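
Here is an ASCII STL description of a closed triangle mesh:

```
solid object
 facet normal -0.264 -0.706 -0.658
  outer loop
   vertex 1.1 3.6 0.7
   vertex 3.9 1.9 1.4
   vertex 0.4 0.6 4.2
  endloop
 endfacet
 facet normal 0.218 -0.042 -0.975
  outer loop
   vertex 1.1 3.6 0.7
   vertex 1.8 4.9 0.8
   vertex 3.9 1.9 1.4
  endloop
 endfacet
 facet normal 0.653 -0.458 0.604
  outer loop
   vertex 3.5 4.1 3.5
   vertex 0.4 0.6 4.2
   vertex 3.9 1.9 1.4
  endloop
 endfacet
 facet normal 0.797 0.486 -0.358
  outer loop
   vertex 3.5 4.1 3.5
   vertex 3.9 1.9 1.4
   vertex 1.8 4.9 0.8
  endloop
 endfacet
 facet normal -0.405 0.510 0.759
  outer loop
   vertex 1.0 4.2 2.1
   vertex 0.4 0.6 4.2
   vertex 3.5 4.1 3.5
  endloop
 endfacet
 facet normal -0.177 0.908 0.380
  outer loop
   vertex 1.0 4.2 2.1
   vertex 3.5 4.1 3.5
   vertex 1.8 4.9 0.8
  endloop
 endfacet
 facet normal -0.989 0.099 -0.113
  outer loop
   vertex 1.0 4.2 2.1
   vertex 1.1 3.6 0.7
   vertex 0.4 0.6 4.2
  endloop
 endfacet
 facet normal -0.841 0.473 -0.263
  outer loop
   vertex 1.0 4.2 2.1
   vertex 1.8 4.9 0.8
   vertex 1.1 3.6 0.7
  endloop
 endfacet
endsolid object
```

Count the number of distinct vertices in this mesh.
6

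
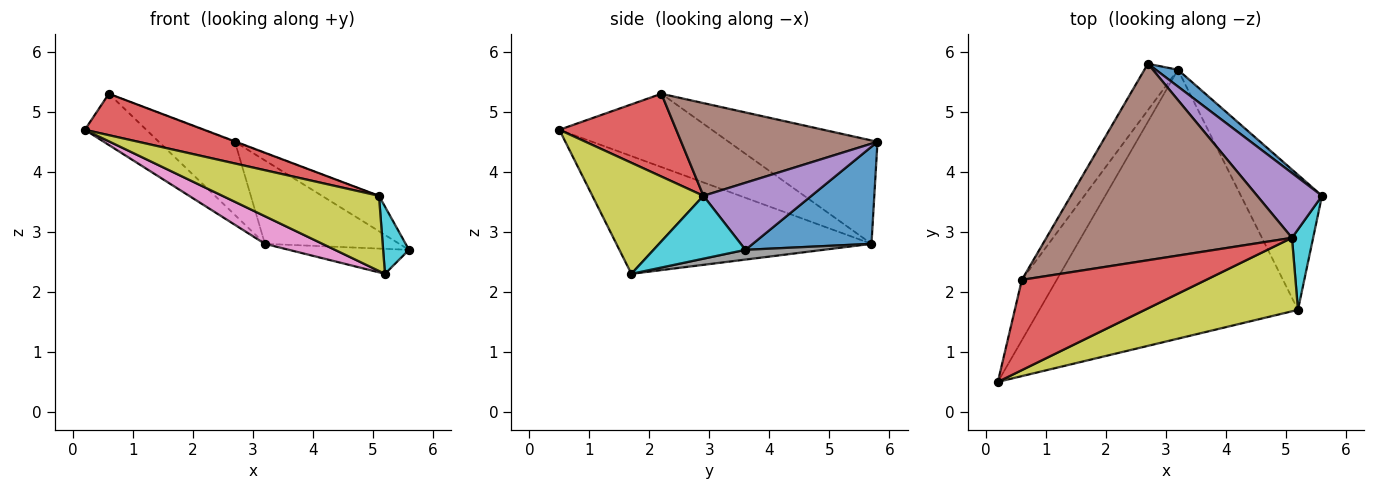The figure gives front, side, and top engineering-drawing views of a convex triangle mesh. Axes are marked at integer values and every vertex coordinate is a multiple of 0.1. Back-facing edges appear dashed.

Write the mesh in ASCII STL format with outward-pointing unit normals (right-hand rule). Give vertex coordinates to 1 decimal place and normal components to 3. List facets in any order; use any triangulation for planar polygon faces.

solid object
 facet normal 0.655 0.741 0.149
  outer loop
   vertex 3.2 5.7 2.8
   vertex 2.7 5.8 4.5
   vertex 5.6 3.6 2.7
  endloop
 endfacet
 facet normal -0.849 0.342 -0.404
  outer loop
   vertex 3.2 5.7 2.8
   vertex 0.2 0.5 4.7
   vertex 0.6 2.2 5.3
  endloop
 endfacet
 facet normal -0.855 0.437 -0.277
  outer loop
   vertex 3.2 5.7 2.8
   vertex 0.6 2.2 5.3
   vertex 2.7 5.8 4.5
  endloop
 endfacet
 facet normal 0.378 -0.386 0.842
  outer loop
   vertex 5.1 2.9 3.6
   vertex 0.6 2.2 5.3
   vertex 0.2 0.5 4.7
  endloop
 endfacet
 facet normal 0.672 0.355 0.650
  outer loop
   vertex 5.1 2.9 3.6
   vertex 5.6 3.6 2.7
   vertex 2.7 5.8 4.5
  endloop
 endfacet
 facet normal 0.353 0.002 0.936
  outer loop
   vertex 5.1 2.9 3.6
   vertex 2.7 5.8 4.5
   vertex 0.6 2.2 5.3
  endloop
 endfacet
 facet normal -0.413 -0.093 -0.906
  outer loop
   vertex 5.2 1.7 2.3
   vertex 0.2 0.5 4.7
   vertex 3.2 5.7 2.8
  endloop
 endfacet
 facet normal 0.118 0.181 -0.976
  outer loop
   vertex 5.2 1.7 2.3
   vertex 3.2 5.7 2.8
   vertex 5.6 3.6 2.7
  endloop
 endfacet
 facet normal 0.452 -0.638 0.623
  outer loop
   vertex 5.2 1.7 2.3
   vertex 5.1 2.9 3.6
   vertex 0.2 0.5 4.7
  endloop
 endfacet
 facet normal 0.916 -0.258 0.308
  outer loop
   vertex 5.2 1.7 2.3
   vertex 5.6 3.6 2.7
   vertex 5.1 2.9 3.6
  endloop
 endfacet
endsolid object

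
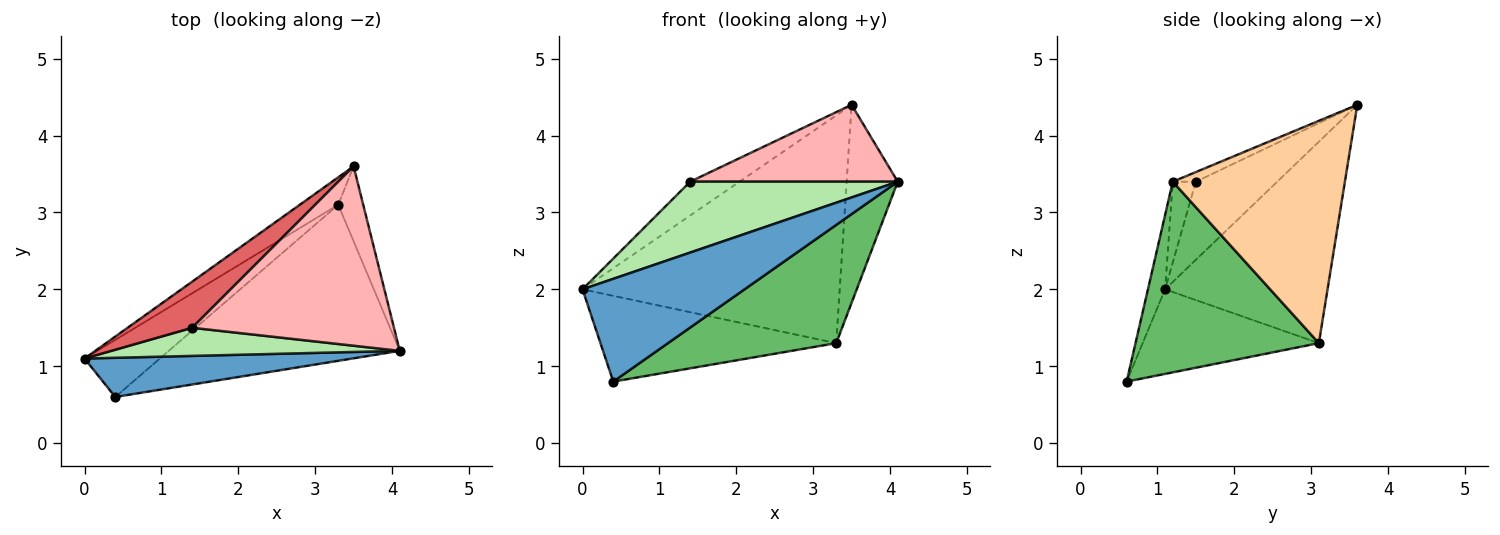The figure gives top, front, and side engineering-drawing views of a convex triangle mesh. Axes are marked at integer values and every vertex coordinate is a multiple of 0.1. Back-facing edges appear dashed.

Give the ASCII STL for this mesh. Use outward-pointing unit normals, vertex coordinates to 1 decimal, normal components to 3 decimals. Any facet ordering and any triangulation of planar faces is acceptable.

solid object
 facet normal -0.098 -0.930 0.355
  outer loop
   vertex 0.4 0.6 0.8
   vertex 4.1 1.2 3.4
   vertex 0.0 1.1 2.0
  endloop
 endfacet
 facet normal -0.531 0.841 -0.101
  outer loop
   vertex 3.3 3.1 1.3
   vertex 0.0 1.1 2.0
   vertex 3.5 3.6 4.4
  endloop
 endfacet
 facet normal -0.528 0.707 -0.471
  outer loop
   vertex 3.3 3.1 1.3
   vertex 0.4 0.6 0.8
   vertex 0.0 1.1 2.0
  endloop
 endfacet
 facet normal 0.953 0.283 -0.107
  outer loop
   vertex 3.3 3.1 1.3
   vertex 3.5 3.6 4.4
   vertex 4.1 1.2 3.4
  endloop
 endfacet
 facet normal 0.550 -0.504 -0.666
  outer loop
   vertex 3.3 3.1 1.3
   vertex 4.1 1.2 3.4
   vertex 0.4 0.6 0.8
  endloop
 endfacet
 facet normal -0.103 -0.925 0.367
  outer loop
   vertex 1.4 1.5 3.4
   vertex 0.0 1.1 2.0
   vertex 4.1 1.2 3.4
  endloop
 endfacet
 facet normal -0.698 0.423 0.577
  outer loop
   vertex 1.4 1.5 3.4
   vertex 3.5 3.6 4.4
   vertex 0.0 1.1 2.0
  endloop
 endfacet
 facet normal -0.044 -0.394 0.918
  outer loop
   vertex 1.4 1.5 3.4
   vertex 4.1 1.2 3.4
   vertex 3.5 3.6 4.4
  endloop
 endfacet
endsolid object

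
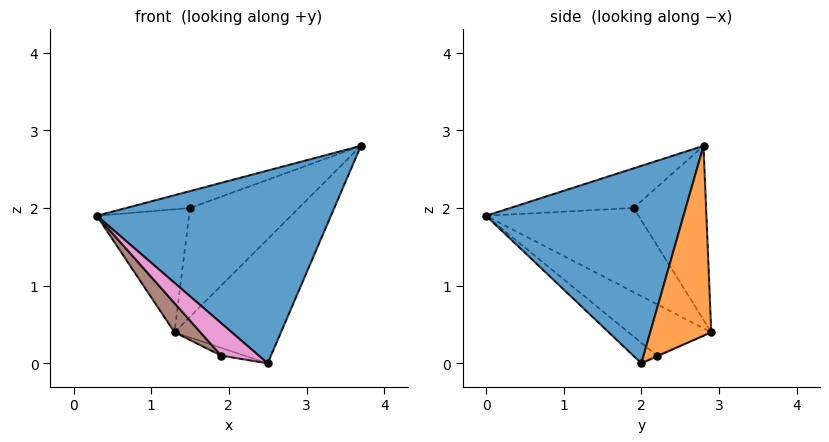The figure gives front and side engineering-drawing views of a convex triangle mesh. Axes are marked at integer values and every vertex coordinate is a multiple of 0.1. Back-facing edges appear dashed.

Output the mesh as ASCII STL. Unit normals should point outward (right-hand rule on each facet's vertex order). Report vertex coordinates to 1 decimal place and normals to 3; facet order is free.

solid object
 facet normal 0.644 -0.763 -0.058
  outer loop
   vertex 2.5 2.0 0.0
   vertex 3.7 2.8 2.8
   vertex 0.3 0.0 1.9
  endloop
 endfacet
 facet normal 0.451 0.788 -0.419
  outer loop
   vertex 2.5 2.0 0.0
   vertex 1.3 2.9 0.4
   vertex 3.7 2.8 2.8
  endloop
 endfacet
 facet normal -0.409 0.212 0.887
  outer loop
   vertex 1.5 1.9 2.0
   vertex 0.3 0.0 1.9
   vertex 3.7 2.8 2.8
  endloop
 endfacet
 facet normal -0.786 0.476 0.395
  outer loop
   vertex 1.5 1.9 2.0
   vertex 1.3 2.9 0.4
   vertex 0.3 0.0 1.9
  endloop
 endfacet
 facet normal -0.478 0.717 0.508
  outer loop
   vertex 1.5 1.9 2.0
   vertex 3.7 2.8 2.8
   vertex 1.3 2.9 0.4
  endloop
 endfacet
 facet normal -0.607 -0.190 -0.772
  outer loop
   vertex 1.9 2.2 0.1
   vertex 0.3 0.0 1.9
   vertex 1.3 2.9 0.4
  endloop
 endfacet
 facet normal -0.295 -0.468 -0.833
  outer loop
   vertex 1.9 2.2 0.1
   vertex 2.5 2.0 0.0
   vertex 0.3 0.0 1.9
  endloop
 endfacet
 facet normal -0.031 0.371 -0.928
  outer loop
   vertex 1.9 2.2 0.1
   vertex 1.3 2.9 0.4
   vertex 2.5 2.0 0.0
  endloop
 endfacet
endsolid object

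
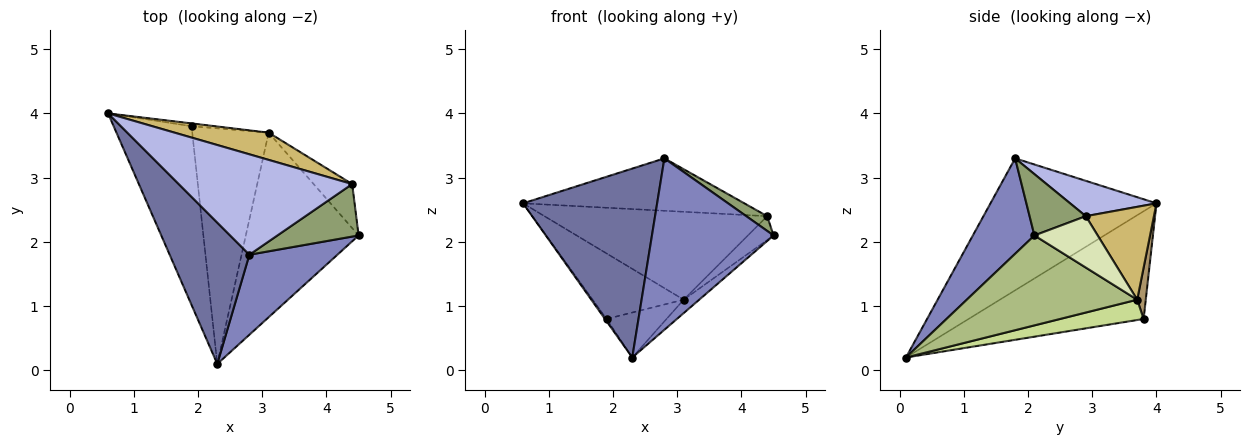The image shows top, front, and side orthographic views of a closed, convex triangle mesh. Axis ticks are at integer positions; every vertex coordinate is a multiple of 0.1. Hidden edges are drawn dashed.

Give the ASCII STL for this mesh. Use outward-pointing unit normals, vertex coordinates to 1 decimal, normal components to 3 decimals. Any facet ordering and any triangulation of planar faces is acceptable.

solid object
 facet normal -0.704 -0.569 0.425
  outer loop
   vertex 2.8 1.8 3.3
   vertex 0.6 4.0 2.6
   vertex 2.3 0.1 0.2
  endloop
 endfacet
 facet normal 0.417 -0.824 0.384
  outer loop
   vertex 2.8 1.8 3.3
   vertex 2.3 0.1 0.2
   vertex 4.5 2.1 2.1
  endloop
 endfacet
 facet normal -0.810 0.007 -0.586
  outer loop
   vertex 1.9 3.8 0.8
   vertex 2.3 0.1 0.2
   vertex 0.6 4.0 2.6
  endloop
 endfacet
 facet normal 0.178 0.455 0.872
  outer loop
   vertex 4.4 2.9 2.4
   vertex 0.6 4.0 2.6
   vertex 2.8 1.8 3.3
  endloop
 endfacet
 facet normal 0.588 -0.218 0.779
  outer loop
   vertex 4.4 2.9 2.4
   vertex 2.8 1.8 3.3
   vertex 4.5 2.1 2.1
  endloop
 endfacet
 facet normal 0.622 0.057 -0.781
  outer loop
   vertex 3.1 3.7 1.1
   vertex 4.5 2.1 2.1
   vertex 2.3 0.1 0.2
  endloop
 endfacet
 facet normal 0.253 0.181 -0.950
  outer loop
   vertex 3.1 3.7 1.1
   vertex 2.3 0.1 0.2
   vertex 1.9 3.8 0.8
  endloop
 endfacet
 facet normal 0.761 0.309 -0.571
  outer loop
   vertex 3.1 3.7 1.1
   vertex 4.4 2.9 2.4
   vertex 4.5 2.1 2.1
  endloop
 endfacet
 facet normal 0.094 0.995 -0.043
  outer loop
   vertex 3.1 3.7 1.1
   vertex 1.9 3.8 0.8
   vertex 0.6 4.0 2.6
  endloop
 endfacet
 facet normal 0.280 0.917 0.284
  outer loop
   vertex 3.1 3.7 1.1
   vertex 0.6 4.0 2.6
   vertex 4.4 2.9 2.4
  endloop
 endfacet
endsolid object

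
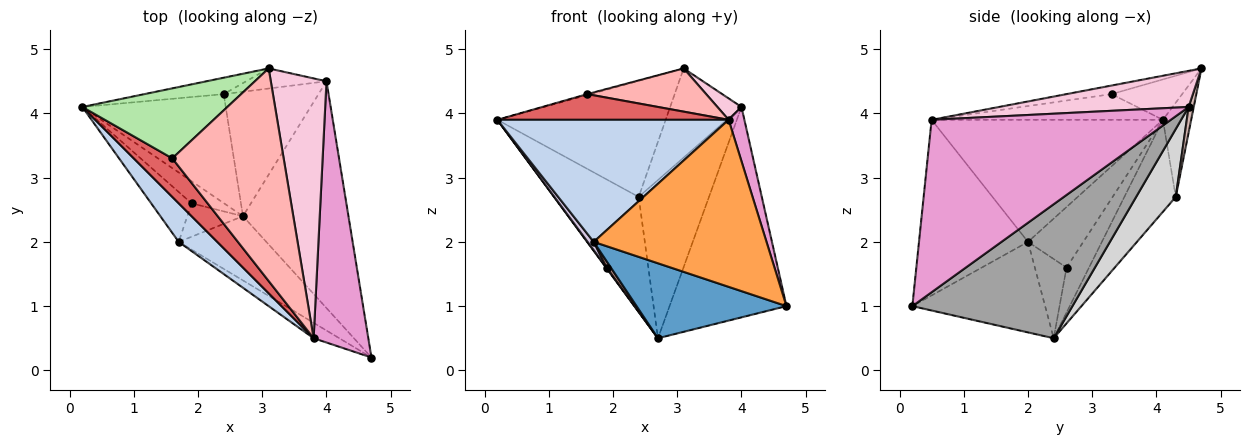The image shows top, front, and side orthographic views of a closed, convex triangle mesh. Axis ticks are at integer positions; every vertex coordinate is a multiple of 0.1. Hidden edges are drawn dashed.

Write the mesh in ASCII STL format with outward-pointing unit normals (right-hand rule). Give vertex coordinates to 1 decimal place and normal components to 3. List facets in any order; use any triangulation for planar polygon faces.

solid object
 facet normal -0.558 -0.630 -0.540
  outer loop
   vertex 1.7 2.0 2.0
   vertex 2.7 2.4 0.5
   vertex 4.7 0.2 1.0
  endloop
 endfacet
 facet normal -0.690 -0.690 0.218
  outer loop
   vertex 1.7 2.0 2.0
   vertex 3.8 0.5 3.9
   vertex 0.2 4.1 3.9
  endloop
 endfacet
 facet normal -0.532 -0.843 -0.078
  outer loop
   vertex 1.7 2.0 2.0
   vertex 4.7 0.2 1.0
   vertex 3.8 0.5 3.9
  endloop
 endfacet
 facet normal -0.164 0.977 -0.138
  outer loop
   vertex 2.4 4.3 2.7
   vertex 0.2 4.1 3.9
   vertex 3.1 4.7 4.7
  endloop
 endfacet
 facet normal -0.403 0.665 -0.629
  outer loop
   vertex 2.4 4.3 2.7
   vertex 2.7 2.4 0.5
   vertex 0.2 4.1 3.9
  endloop
 endfacet
 facet normal -0.268 0.012 0.963
  outer loop
   vertex 1.6 3.3 4.3
   vertex 3.1 4.7 4.7
   vertex 0.2 4.1 3.9
  endloop
 endfacet
 facet normal -0.485 -0.485 0.728
  outer loop
   vertex 1.6 3.3 4.3
   vertex 0.2 4.1 3.9
   vertex 3.8 0.5 3.9
  endloop
 endfacet
 facet normal -0.075 -0.199 0.977
  outer loop
   vertex 1.6 3.3 4.3
   vertex 3.8 0.5 3.9
   vertex 3.1 4.7 4.7
  endloop
 endfacet
 facet normal -0.810 -0.020 -0.586
  outer loop
   vertex 1.9 2.6 1.6
   vertex 0.2 4.1 3.9
   vertex 2.7 2.4 0.5
  endloop
 endfacet
 facet normal -0.829 -0.092 -0.552
  outer loop
   vertex 1.9 2.6 1.6
   vertex 1.7 2.0 2.0
   vertex 0.2 4.1 3.9
  endloop
 endfacet
 facet normal -0.813 -0.110 -0.571
  outer loop
   vertex 1.9 2.6 1.6
   vertex 2.7 2.4 0.5
   vertex 1.7 2.0 2.0
  endloop
 endfacet
 facet normal 0.070 0.973 -0.219
  outer loop
   vertex 4.0 4.5 4.1
   vertex 2.4 4.3 2.7
   vertex 3.1 4.7 4.7
  endloop
 endfacet
 facet normal 0.951 -0.063 0.302
  outer loop
   vertex 4.0 4.5 4.1
   vertex 3.8 0.5 3.9
   vertex 4.7 0.2 1.0
  endloop
 endfacet
 facet normal 0.543 -0.069 0.837
  outer loop
   vertex 4.0 4.5 4.1
   vertex 3.1 4.7 4.7
   vertex 3.8 0.5 3.9
  endloop
 endfacet
 facet normal 0.682 0.498 -0.536
  outer loop
   vertex 4.0 4.5 4.1
   vertex 4.7 0.2 1.0
   vertex 2.7 2.4 0.5
  endloop
 endfacet
 facet normal 0.405 0.719 -0.565
  outer loop
   vertex 4.0 4.5 4.1
   vertex 2.7 2.4 0.5
   vertex 2.4 4.3 2.7
  endloop
 endfacet
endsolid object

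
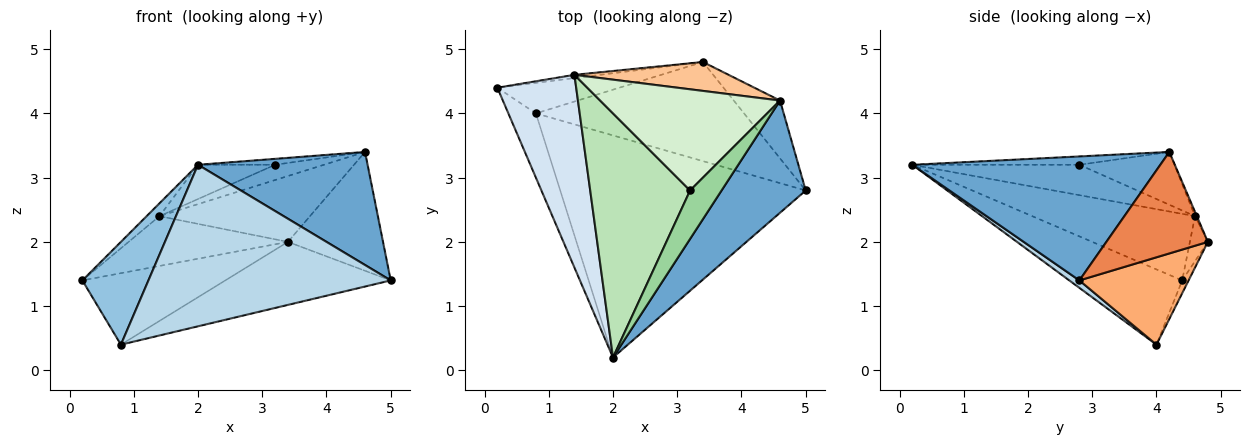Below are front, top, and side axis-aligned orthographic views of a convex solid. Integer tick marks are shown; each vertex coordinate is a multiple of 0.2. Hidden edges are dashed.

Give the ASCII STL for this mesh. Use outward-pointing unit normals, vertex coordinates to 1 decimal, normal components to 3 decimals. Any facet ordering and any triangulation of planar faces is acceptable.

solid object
 facet normal 0.720 -0.493 0.489
  outer loop
   vertex 4.6 4.2 3.4
   vertex 2.0 0.2 3.2
   vertex 5.0 2.8 1.4
  endloop
 endfacet
 facet normal -0.823 -0.482 -0.301
  outer loop
   vertex 0.8 4.0 0.4
   vertex 2.0 0.2 3.2
   vertex 0.2 4.4 1.4
  endloop
 endfacet
 facet normal 0.024 -0.588 -0.808
  outer loop
   vertex 0.8 4.0 0.4
   vertex 5.0 2.8 1.4
   vertex 2.0 0.2 3.2
  endloop
 endfacet
 facet normal -0.644 0.051 0.763
  outer loop
   vertex 1.4 4.6 2.4
   vertex 0.2 4.4 1.4
   vertex 2.0 0.2 3.2
  endloop
 endfacet
 facet normal 0.693 0.649 -0.316
  outer loop
   vertex 3.4 4.8 2.0
   vertex 4.6 4.2 3.4
   vertex 5.0 2.8 1.4
  endloop
 endfacet
 facet normal 0.334 0.506 -0.795
  outer loop
   vertex 3.4 4.8 2.0
   vertex 5.0 2.8 1.4
   vertex 0.8 4.0 0.4
  endloop
 endfacet
 facet normal -0.011 0.916 0.402
  outer loop
   vertex 3.4 4.8 2.0
   vertex 1.4 4.6 2.4
   vertex 4.6 4.2 3.4
  endloop
 endfacet
 facet normal -0.041 0.919 -0.392
  outer loop
   vertex 3.4 4.8 2.0
   vertex 0.8 4.0 0.4
   vertex 0.2 4.4 1.4
  endloop
 endfacet
 facet normal -0.112 0.992 -0.064
  outer loop
   vertex 3.4 4.8 2.0
   vertex 0.2 4.4 1.4
   vertex 1.4 4.6 2.4
  endloop
 endfacet
 facet normal -0.255 0.118 0.960
  outer loop
   vertex 3.2 2.8 3.2
   vertex 2.0 0.2 3.2
   vertex 4.6 4.2 3.4
  endloop
 endfacet
 facet normal -0.288 0.133 0.948
  outer loop
   vertex 3.2 2.8 3.2
   vertex 1.4 4.6 2.4
   vertex 2.0 0.2 3.2
  endloop
 endfacet
 facet normal -0.279 0.143 0.950
  outer loop
   vertex 3.2 2.8 3.2
   vertex 4.6 4.2 3.4
   vertex 1.4 4.6 2.4
  endloop
 endfacet
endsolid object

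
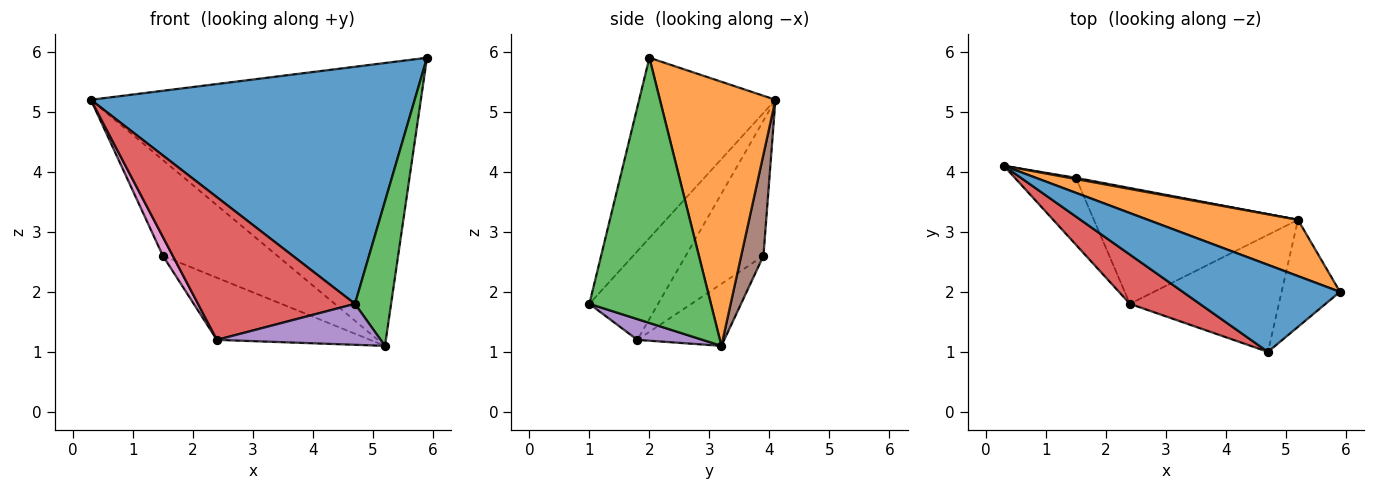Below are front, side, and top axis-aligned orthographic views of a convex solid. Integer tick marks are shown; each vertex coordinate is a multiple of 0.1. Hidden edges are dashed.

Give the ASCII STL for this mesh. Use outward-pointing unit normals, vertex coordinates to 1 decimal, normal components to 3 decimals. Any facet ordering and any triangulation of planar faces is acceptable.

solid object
 facet normal -0.367 -0.873 0.320
  outer loop
   vertex 4.7 1.0 1.8
   vertex 5.9 2.0 5.9
   vertex 0.3 4.1 5.2
  endloop
 endfacet
 facet normal 0.325 0.928 0.185
  outer loop
   vertex 5.2 3.2 1.1
   vertex 0.3 4.1 5.2
   vertex 5.9 2.0 5.9
  endloop
 endfacet
 facet normal 0.938 -0.279 -0.206
  outer loop
   vertex 5.2 3.2 1.1
   vertex 5.9 2.0 5.9
   vertex 4.7 1.0 1.8
  endloop
 endfacet
 facet normal -0.382 -0.873 0.301
  outer loop
   vertex 2.4 1.8 1.2
   vertex 4.7 1.0 1.8
   vertex 0.3 4.1 5.2
  endloop
 endfacet
 facet normal 0.130 -0.327 -0.936
  outer loop
   vertex 2.4 1.8 1.2
   vertex 5.2 3.2 1.1
   vertex 4.7 1.0 1.8
  endloop
 endfacet
 facet normal 0.191 0.982 0.013
  outer loop
   vertex 1.5 3.9 2.6
   vertex 0.3 4.1 5.2
   vertex 5.2 3.2 1.1
  endloop
 endfacet
 facet normal -0.905 -0.115 -0.409
  outer loop
   vertex 1.5 3.9 2.6
   vertex 2.4 1.8 1.2
   vertex 0.3 4.1 5.2
  endloop
 endfacet
 facet normal -0.259 0.457 -0.851
  outer loop
   vertex 1.5 3.9 2.6
   vertex 5.2 3.2 1.1
   vertex 2.4 1.8 1.2
  endloop
 endfacet
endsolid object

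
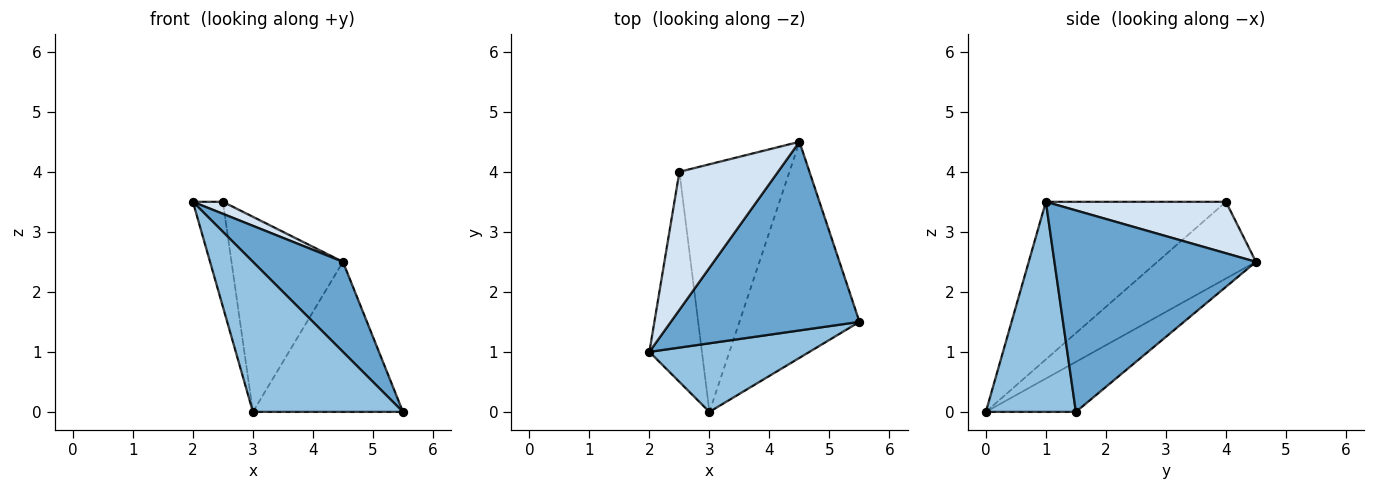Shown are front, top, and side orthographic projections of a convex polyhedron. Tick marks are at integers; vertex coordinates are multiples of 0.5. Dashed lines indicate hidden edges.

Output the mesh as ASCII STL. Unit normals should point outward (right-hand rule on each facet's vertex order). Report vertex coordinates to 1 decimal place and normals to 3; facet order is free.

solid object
 facet normal 0.694 -0.310 0.650
  outer loop
   vertex 4.5 4.5 2.5
   vertex 2.0 1.0 3.5
   vertex 5.5 1.5 0.0
  endloop
 endfacet
 facet normal 0.479 -0.798 0.365
  outer loop
   vertex 3.0 0.0 0.0
   vertex 5.5 1.5 0.0
   vertex 2.0 1.0 3.5
  endloop
 endfacet
 facet normal -0.324 0.540 -0.777
  outer loop
   vertex 3.0 0.0 0.0
   vertex 4.5 4.5 2.5
   vertex 5.5 1.5 0.0
  endloop
 endfacet
 facet normal 0.461 -0.077 0.884
  outer loop
   vertex 2.5 4.0 3.5
   vertex 2.0 1.0 3.5
   vertex 4.5 4.5 2.5
  endloop
 endfacet
 facet normal -0.937 0.156 -0.312
  outer loop
   vertex 2.5 4.0 3.5
   vertex 3.0 0.0 0.0
   vertex 2.0 1.0 3.5
  endloop
 endfacet
 facet normal -0.480 0.543 -0.689
  outer loop
   vertex 2.5 4.0 3.5
   vertex 4.5 4.5 2.5
   vertex 3.0 0.0 0.0
  endloop
 endfacet
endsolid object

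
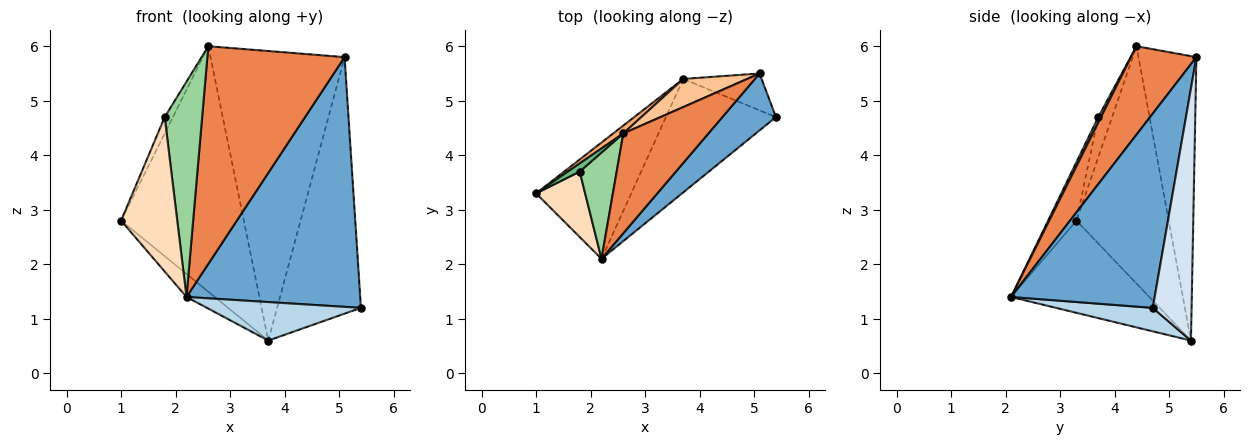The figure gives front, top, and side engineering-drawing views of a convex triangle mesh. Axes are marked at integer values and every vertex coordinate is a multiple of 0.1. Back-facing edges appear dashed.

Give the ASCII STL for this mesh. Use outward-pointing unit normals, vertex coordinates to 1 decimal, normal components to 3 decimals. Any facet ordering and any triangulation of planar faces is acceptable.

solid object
 facet normal 0.628 -0.759 0.173
  outer loop
   vertex 5.1 5.5 5.8
   vertex 2.2 2.1 1.4
   vertex 5.4 4.7 1.2
  endloop
 endfacet
 facet normal -0.689 0.141 -0.711
  outer loop
   vertex 3.7 5.4 0.6
   vertex 2.2 2.1 1.4
   vertex 1.0 3.3 2.8
  endloop
 endfacet
 facet normal 0.198 -0.315 -0.928
  outer loop
   vertex 3.7 5.4 0.6
   vertex 5.4 4.7 1.2
   vertex 2.2 2.1 1.4
  endloop
 endfacet
 facet normal 0.416 0.900 -0.129
  outer loop
   vertex 3.7 5.4 0.6
   vertex 5.1 5.5 5.8
   vertex 5.4 4.7 1.2
  endloop
 endfacet
 facet normal 0.398 -0.834 0.382
  outer loop
   vertex 2.6 4.4 6.0
   vertex 2.2 2.1 1.4
   vertex 5.1 5.5 5.8
  endloop
 endfacet
 facet normal -0.601 0.799 0.026
  outer loop
   vertex 2.6 4.4 6.0
   vertex 3.7 5.4 0.6
   vertex 1.0 3.3 2.8
  endloop
 endfacet
 facet normal -0.395 0.914 0.089
  outer loop
   vertex 2.6 4.4 6.0
   vertex 5.1 5.5 5.8
   vertex 3.7 5.4 0.6
  endloop
 endfacet
 facet normal -0.422 -0.835 0.354
  outer loop
   vertex 1.8 3.7 4.7
   vertex 1.0 3.3 2.8
   vertex 2.2 2.1 1.4
  endloop
 endfacet
 facet normal -0.834 0.494 0.247
  outer loop
   vertex 1.8 3.7 4.7
   vertex 2.6 4.4 6.0
   vertex 1.0 3.3 2.8
  endloop
 endfacet
 facet normal 0.065 -0.895 0.442
  outer loop
   vertex 1.8 3.7 4.7
   vertex 2.2 2.1 1.4
   vertex 2.6 4.4 6.0
  endloop
 endfacet
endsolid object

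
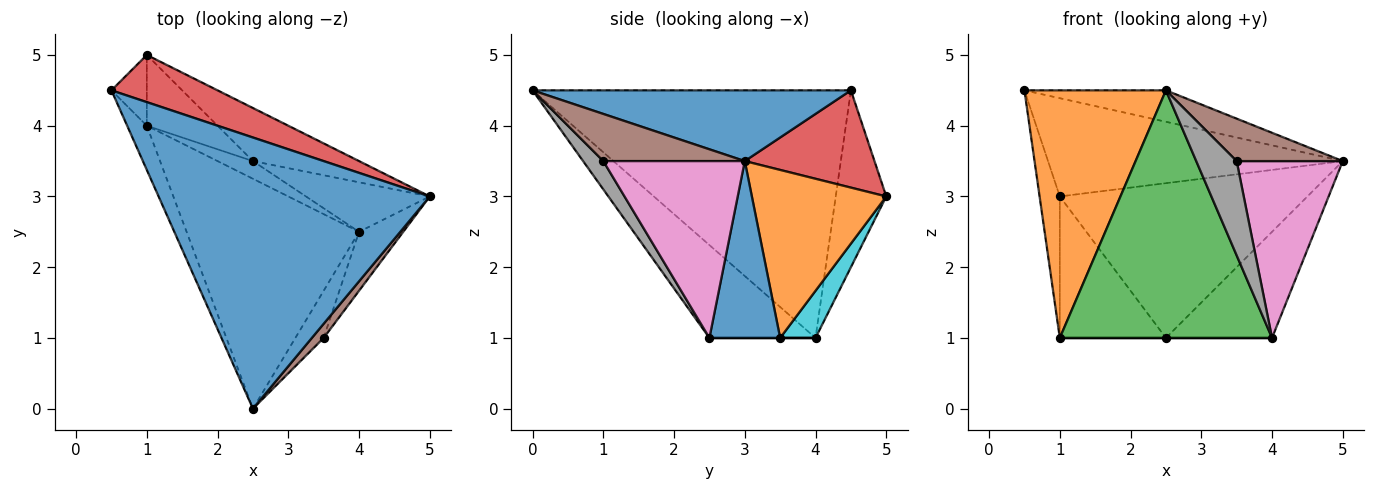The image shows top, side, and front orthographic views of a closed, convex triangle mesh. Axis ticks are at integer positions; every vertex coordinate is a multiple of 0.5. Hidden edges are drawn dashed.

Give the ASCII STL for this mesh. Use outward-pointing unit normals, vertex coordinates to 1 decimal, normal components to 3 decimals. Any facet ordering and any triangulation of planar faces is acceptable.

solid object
 facet normal 0.251 0.111 0.962
  outer loop
   vertex 2.5 0.0 4.5
   vertex 5.0 3.0 3.5
   vertex 0.5 4.5 4.5
  endloop
 endfacet
 facet normal -0.911 -0.405 -0.072
  outer loop
   vertex 1.0 4.0 1.0
   vertex 2.5 0.0 4.5
   vertex 0.5 4.5 4.5
  endloop
 endfacet
 facet normal -0.344 -0.688 -0.639
  outer loop
   vertex 4.0 2.5 1.0
   vertex 2.5 0.0 4.5
   vertex 1.0 4.0 1.0
  endloop
 endfacet
 facet normal 0.369 0.838 0.402
  outer loop
   vertex 1.0 5.0 3.0
   vertex 0.5 4.5 4.5
   vertex 5.0 3.0 3.5
  endloop
 endfacet
 facet normal -0.913 0.365 -0.183
  outer loop
   vertex 1.0 5.0 3.0
   vertex 1.0 4.0 1.0
   vertex 0.5 4.5 4.5
  endloop
 endfacet
 facet normal 0.784 -0.588 0.196
  outer loop
   vertex 3.5 1.0 3.5
   vertex 5.0 3.0 3.5
   vertex 2.5 0.0 4.5
  endloop
 endfacet
 facet normal 0.784 -0.588 -0.196
  outer loop
   vertex 3.5 1.0 3.5
   vertex 4.0 2.5 1.0
   vertex 5.0 3.0 3.5
  endloop
 endfacet
 facet normal 0.408 -0.816 -0.408
  outer loop
   vertex 3.5 1.0 3.5
   vertex 2.5 0.0 4.5
   vertex 4.0 2.5 1.0
  endloop
 endfacet
 facet normal 0.000 0.000 -1.000
  outer loop
   vertex 2.5 3.5 1.0
   vertex 4.0 2.5 1.0
   vertex 1.0 4.0 1.0
  endloop
 endfacet
 facet normal 0.286 0.857 -0.429
  outer loop
   vertex 2.5 3.5 1.0
   vertex 1.0 4.0 1.0
   vertex 1.0 5.0 3.0
  endloop
 endfacet
 facet normal 0.517 0.776 -0.362
  outer loop
   vertex 2.5 3.5 1.0
   vertex 5.0 3.0 3.5
   vertex 4.0 2.5 1.0
  endloop
 endfacet
 facet normal 0.457 0.841 -0.289
  outer loop
   vertex 2.5 3.5 1.0
   vertex 1.0 5.0 3.0
   vertex 5.0 3.0 3.5
  endloop
 endfacet
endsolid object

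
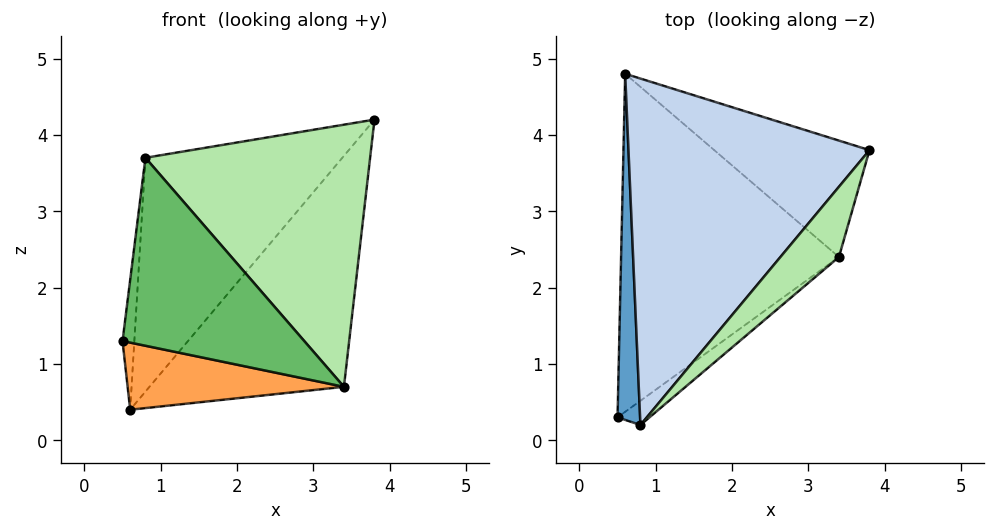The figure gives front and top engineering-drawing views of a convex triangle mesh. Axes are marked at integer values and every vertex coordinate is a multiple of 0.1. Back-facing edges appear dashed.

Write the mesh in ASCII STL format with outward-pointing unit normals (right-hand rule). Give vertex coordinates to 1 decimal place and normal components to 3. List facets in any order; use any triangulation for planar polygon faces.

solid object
 facet normal -0.991 0.047 0.126
  outer loop
   vertex 0.8 0.2 3.7
   vertex 0.6 4.8 0.4
   vertex 0.5 0.3 1.3
  endloop
 endfacet
 facet normal -0.629 0.435 0.644
  outer loop
   vertex 0.8 0.2 3.7
   vertex 3.8 3.8 4.2
   vertex 0.6 4.8 0.4
  endloop
 endfacet
 facet normal -0.062 -0.194 -0.979
  outer loop
   vertex 3.4 2.4 0.7
   vertex 0.5 0.3 1.3
   vertex 0.6 4.8 0.4
  endloop
 endfacet
 facet normal 0.631 0.693 -0.349
  outer loop
   vertex 3.4 2.4 0.7
   vertex 0.6 4.8 0.4
   vertex 3.8 3.8 4.2
  endloop
 endfacet
 facet normal 0.569 -0.816 -0.105
  outer loop
   vertex 3.4 2.4 0.7
   vertex 0.8 0.2 3.7
   vertex 0.5 0.3 1.3
  endloop
 endfacet
 facet normal 0.745 -0.645 0.173
  outer loop
   vertex 3.4 2.4 0.7
   vertex 3.8 3.8 4.2
   vertex 0.8 0.2 3.7
  endloop
 endfacet
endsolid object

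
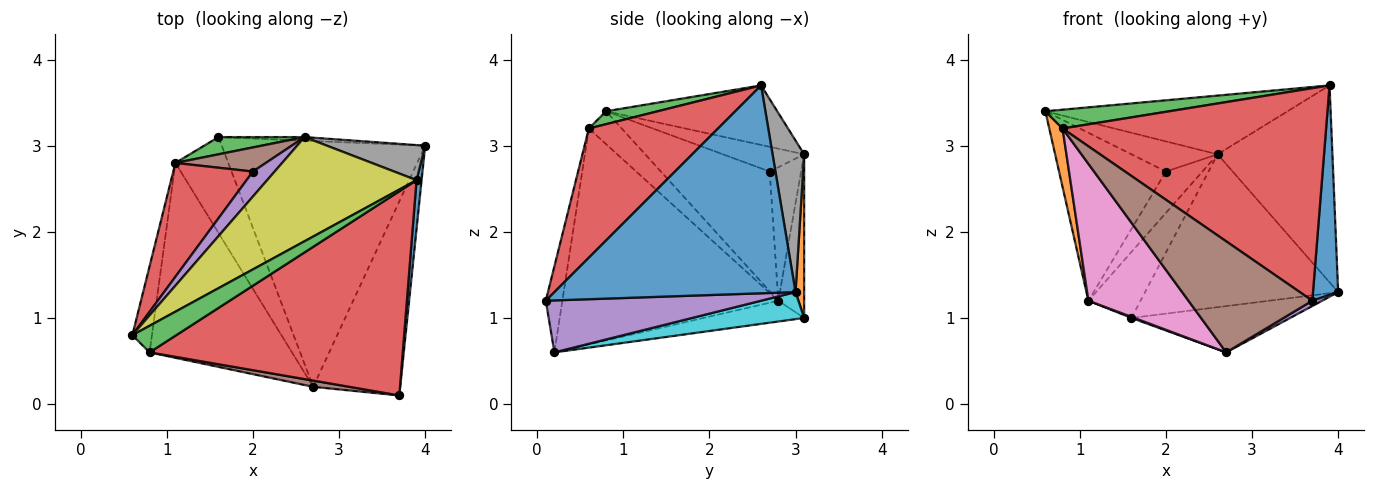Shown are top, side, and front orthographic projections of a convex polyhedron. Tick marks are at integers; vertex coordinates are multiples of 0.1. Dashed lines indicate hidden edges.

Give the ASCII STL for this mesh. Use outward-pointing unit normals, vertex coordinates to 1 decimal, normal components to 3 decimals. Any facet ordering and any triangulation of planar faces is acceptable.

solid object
 facet normal 0.994 -0.104 0.024
  outer loop
   vertex 3.9 2.6 3.7
   vertex 3.7 0.1 1.2
   vertex 4.0 3.0 1.3
  endloop
 endfacet
 facet normal -0.812 -0.329 -0.483
  outer loop
   vertex 0.8 0.6 3.2
   vertex 0.6 0.8 3.4
   vertex 1.1 2.8 1.2
  endloop
 endfacet
 facet normal 0.234 -0.561 0.794
  outer loop
   vertex 0.8 0.6 3.2
   vertex 3.9 2.6 3.7
   vertex 0.6 0.8 3.4
  endloop
 endfacet
 facet normal 0.333 -0.680 0.653
  outer loop
   vertex 0.8 0.6 3.2
   vertex 3.7 0.1 1.2
   vertex 3.9 2.6 3.7
  endloop
 endfacet
 facet normal 0.513 -0.023 -0.858
  outer loop
   vertex 2.7 0.2 0.6
   vertex 4.0 3.0 1.3
   vertex 3.7 0.1 1.2
  endloop
 endfacet
 facet normal -0.132 -0.990 0.056
  outer loop
   vertex 2.7 0.2 0.6
   vertex 3.7 0.1 1.2
   vertex 0.8 0.6 3.2
  endloop
 endfacet
 facet normal -0.779 -0.361 -0.514
  outer loop
   vertex 2.7 0.2 0.6
   vertex 0.8 0.6 3.2
   vertex 1.1 2.8 1.2
  endloop
 endfacet
 facet normal 0.261 0.950 0.169
  outer loop
   vertex 2.6 3.1 2.9
   vertex 3.9 2.6 3.7
   vertex 4.0 3.0 1.3
  endloop
 endfacet
 facet normal -0.328 0.464 0.823
  outer loop
   vertex 2.6 3.1 2.9
   vertex 0.6 0.8 3.4
   vertex 3.9 2.6 3.7
  endloop
 endfacet
 facet normal 0.129 0.184 -0.974
  outer loop
   vertex 1.6 3.1 1.0
   vertex 4.0 3.0 1.3
   vertex 2.7 0.2 0.6
  endloop
 endfacet
 facet normal -0.366 -0.010 -0.931
  outer loop
   vertex 1.6 3.1 1.0
   vertex 2.7 0.2 0.6
   vertex 1.1 2.8 1.2
  endloop
 endfacet
 facet normal 0.045 0.999 -0.023
  outer loop
   vertex 1.6 3.1 1.0
   vertex 2.6 3.1 2.9
   vertex 4.0 3.0 1.3
  endloop
 endfacet
 facet normal -0.432 0.872 0.228
  outer loop
   vertex 1.6 3.1 1.0
   vertex 1.1 2.8 1.2
   vertex 2.6 3.1 2.9
  endloop
 endfacet
 facet normal -0.645 0.633 0.429
  outer loop
   vertex 2.0 2.7 2.7
   vertex 1.1 2.8 1.2
   vertex 0.6 0.8 3.4
  endloop
 endfacet
 facet normal -0.588 0.623 0.516
  outer loop
   vertex 2.0 2.7 2.7
   vertex 0.6 0.8 3.4
   vertex 2.6 3.1 2.9
  endloop
 endfacet
 facet normal -0.597 0.693 0.404
  outer loop
   vertex 2.0 2.7 2.7
   vertex 2.6 3.1 2.9
   vertex 1.1 2.8 1.2
  endloop
 endfacet
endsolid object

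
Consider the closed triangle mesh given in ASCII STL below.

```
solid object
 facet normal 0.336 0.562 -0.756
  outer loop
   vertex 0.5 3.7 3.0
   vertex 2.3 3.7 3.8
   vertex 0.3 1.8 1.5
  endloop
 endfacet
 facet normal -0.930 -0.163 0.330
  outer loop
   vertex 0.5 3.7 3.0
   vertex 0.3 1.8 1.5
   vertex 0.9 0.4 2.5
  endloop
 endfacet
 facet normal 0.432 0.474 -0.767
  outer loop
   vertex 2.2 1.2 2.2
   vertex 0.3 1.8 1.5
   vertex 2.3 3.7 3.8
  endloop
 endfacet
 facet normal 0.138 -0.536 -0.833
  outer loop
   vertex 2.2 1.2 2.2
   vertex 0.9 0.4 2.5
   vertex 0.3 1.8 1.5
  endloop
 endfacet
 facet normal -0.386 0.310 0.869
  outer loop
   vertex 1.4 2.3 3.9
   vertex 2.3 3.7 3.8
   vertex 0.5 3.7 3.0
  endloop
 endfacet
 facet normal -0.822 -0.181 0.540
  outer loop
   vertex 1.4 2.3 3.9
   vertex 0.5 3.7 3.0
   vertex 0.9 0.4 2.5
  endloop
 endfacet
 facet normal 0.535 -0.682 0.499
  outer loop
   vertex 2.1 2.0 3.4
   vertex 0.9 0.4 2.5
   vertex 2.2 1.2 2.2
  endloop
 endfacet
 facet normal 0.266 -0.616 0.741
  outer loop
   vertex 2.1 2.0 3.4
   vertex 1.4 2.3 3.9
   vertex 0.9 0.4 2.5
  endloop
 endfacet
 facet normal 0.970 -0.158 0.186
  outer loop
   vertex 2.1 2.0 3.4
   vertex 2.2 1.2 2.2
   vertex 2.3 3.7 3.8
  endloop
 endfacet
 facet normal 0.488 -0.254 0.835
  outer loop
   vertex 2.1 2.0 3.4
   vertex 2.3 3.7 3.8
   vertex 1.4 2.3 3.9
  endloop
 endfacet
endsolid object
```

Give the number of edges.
15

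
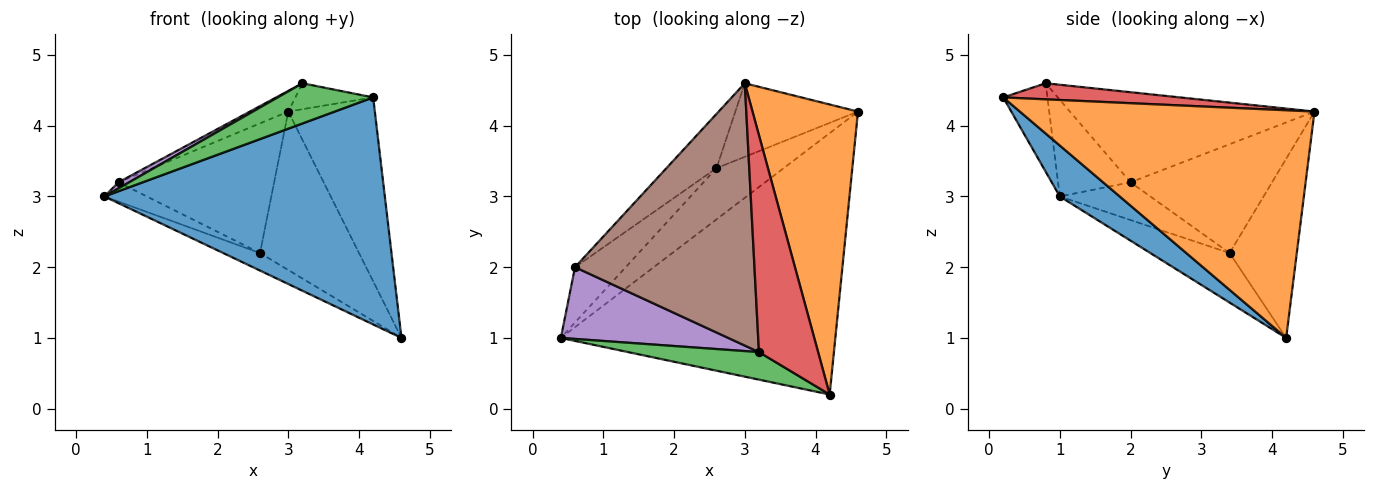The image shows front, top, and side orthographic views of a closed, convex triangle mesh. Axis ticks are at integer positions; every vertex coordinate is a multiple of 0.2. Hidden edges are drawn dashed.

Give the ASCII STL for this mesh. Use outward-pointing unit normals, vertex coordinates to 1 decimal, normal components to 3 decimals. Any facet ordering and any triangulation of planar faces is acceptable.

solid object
 facet normal 0.139 -0.649 -0.748
  outer loop
   vertex 4.2 0.2 4.4
   vertex 0.4 1.0 3.0
   vertex 4.6 4.2 1.0
  endloop
 endfacet
 facet normal 0.877 0.258 0.406
  outer loop
   vertex 3.0 4.6 4.2
   vertex 4.2 0.2 4.4
   vertex 4.6 4.2 1.0
  endloop
 endfacet
 facet normal -0.357 -0.771 0.528
  outer loop
   vertex 3.2 0.8 4.6
   vertex 0.4 1.0 3.0
   vertex 4.2 0.2 4.4
  endloop
 endfacet
 facet normal 0.261 0.115 0.959
  outer loop
   vertex 3.2 0.8 4.6
   vertex 4.2 0.2 4.4
   vertex 3.0 4.6 4.2
  endloop
 endfacet
 facet normal -0.499 -0.073 0.864
  outer loop
   vertex 0.6 2.0 3.2
   vertex 0.4 1.0 3.0
   vertex 3.2 0.8 4.6
  endloop
 endfacet
 facet normal -0.448 0.070 0.891
  outer loop
   vertex 0.6 2.0 3.2
   vertex 3.2 0.8 4.6
   vertex 3.0 4.6 4.2
  endloop
 endfacet
 facet normal -0.524 0.772 -0.359
  outer loop
   vertex 2.6 3.4 2.2
   vertex 3.0 4.6 4.2
   vertex 4.6 4.2 1.0
  endloop
 endfacet
 facet normal -0.643 0.707 -0.296
  outer loop
   vertex 2.6 3.4 2.2
   vertex 0.6 2.0 3.2
   vertex 3.0 4.6 4.2
  endloop
 endfacet
 facet normal -0.572 0.266 -0.776
  outer loop
   vertex 2.6 3.4 2.2
   vertex 4.6 4.2 1.0
   vertex 0.4 1.0 3.0
  endloop
 endfacet
 facet normal -0.575 0.269 -0.773
  outer loop
   vertex 2.6 3.4 2.2
   vertex 0.4 1.0 3.0
   vertex 0.6 2.0 3.2
  endloop
 endfacet
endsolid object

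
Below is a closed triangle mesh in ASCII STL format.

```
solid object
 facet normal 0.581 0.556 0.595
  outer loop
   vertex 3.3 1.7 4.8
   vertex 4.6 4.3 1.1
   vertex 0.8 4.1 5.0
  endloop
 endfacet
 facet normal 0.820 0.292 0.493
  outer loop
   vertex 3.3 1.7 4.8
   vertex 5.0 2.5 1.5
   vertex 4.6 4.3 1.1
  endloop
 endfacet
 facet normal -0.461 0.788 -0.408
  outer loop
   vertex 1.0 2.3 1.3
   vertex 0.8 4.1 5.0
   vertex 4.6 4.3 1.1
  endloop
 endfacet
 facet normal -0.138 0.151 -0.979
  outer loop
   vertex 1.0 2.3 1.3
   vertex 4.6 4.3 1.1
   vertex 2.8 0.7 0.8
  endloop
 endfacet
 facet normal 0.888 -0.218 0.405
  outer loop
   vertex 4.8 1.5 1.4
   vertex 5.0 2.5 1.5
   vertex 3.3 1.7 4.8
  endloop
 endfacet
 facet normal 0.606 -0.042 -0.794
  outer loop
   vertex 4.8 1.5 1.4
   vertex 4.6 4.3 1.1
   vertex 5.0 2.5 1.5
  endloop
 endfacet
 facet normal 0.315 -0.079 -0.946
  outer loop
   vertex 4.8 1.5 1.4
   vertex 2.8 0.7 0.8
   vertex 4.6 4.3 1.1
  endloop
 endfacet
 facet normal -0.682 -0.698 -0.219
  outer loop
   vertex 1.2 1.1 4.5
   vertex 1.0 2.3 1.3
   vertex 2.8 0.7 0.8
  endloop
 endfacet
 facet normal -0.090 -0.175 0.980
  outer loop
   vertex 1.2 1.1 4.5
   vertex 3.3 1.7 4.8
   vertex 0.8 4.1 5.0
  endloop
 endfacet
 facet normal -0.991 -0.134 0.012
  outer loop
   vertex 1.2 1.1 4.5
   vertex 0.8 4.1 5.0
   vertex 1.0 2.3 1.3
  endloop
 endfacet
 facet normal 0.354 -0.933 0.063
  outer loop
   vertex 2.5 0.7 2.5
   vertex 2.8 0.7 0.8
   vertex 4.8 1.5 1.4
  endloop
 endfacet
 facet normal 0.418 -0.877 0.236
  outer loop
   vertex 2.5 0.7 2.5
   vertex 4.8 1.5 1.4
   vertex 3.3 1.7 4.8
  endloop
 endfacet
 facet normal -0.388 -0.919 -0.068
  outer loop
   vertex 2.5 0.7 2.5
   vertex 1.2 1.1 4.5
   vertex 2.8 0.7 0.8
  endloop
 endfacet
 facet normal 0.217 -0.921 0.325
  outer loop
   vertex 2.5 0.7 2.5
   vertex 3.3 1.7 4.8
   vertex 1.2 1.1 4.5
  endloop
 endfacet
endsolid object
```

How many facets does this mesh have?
14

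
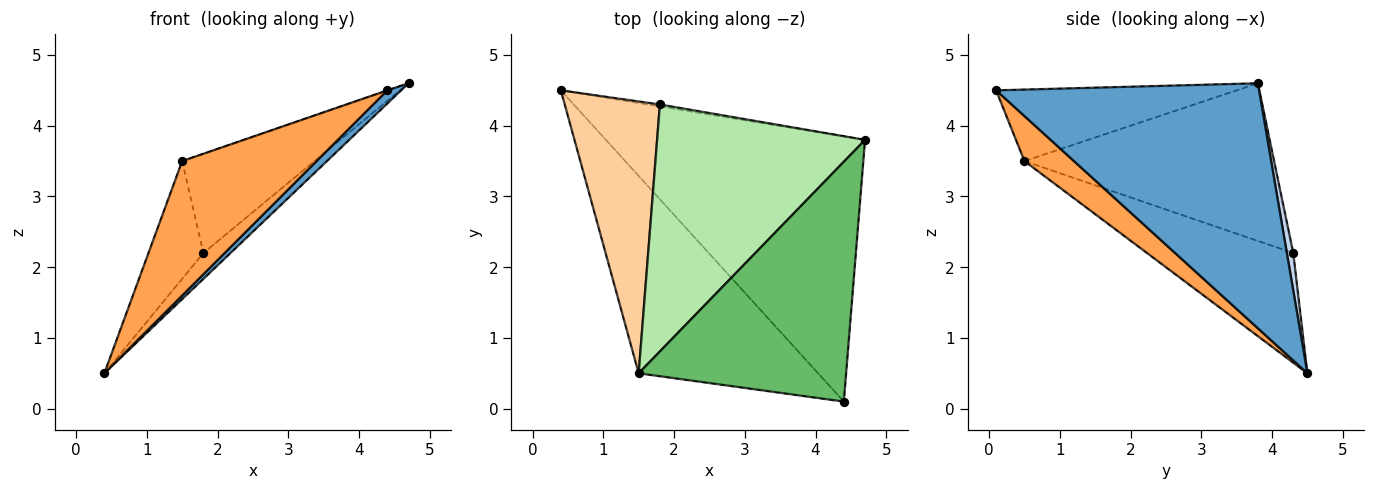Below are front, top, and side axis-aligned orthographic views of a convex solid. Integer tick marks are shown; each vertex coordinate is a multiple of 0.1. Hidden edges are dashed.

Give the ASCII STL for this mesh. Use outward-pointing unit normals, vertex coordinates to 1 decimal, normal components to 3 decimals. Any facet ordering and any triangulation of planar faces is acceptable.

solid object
 facet normal 0.687 -0.036 -0.726
  outer loop
   vertex 4.4 0.1 4.5
   vertex 0.4 4.5 0.5
   vertex 4.7 3.8 4.6
  endloop
 endfacet
 facet normal 0.229 0.971 -0.074
  outer loop
   vertex 1.8 4.3 2.2
   vertex 4.7 3.8 4.6
   vertex 0.4 4.5 0.5
  endloop
 endfacet
 facet normal 0.203 -0.551 -0.809
  outer loop
   vertex 1.5 0.5 3.5
   vertex 0.4 4.5 0.5
   vertex 4.4 0.1 4.5
  endloop
 endfacet
 facet normal -0.727 0.273 0.630
  outer loop
   vertex 1.5 0.5 3.5
   vertex 1.8 4.3 2.2
   vertex 0.4 4.5 0.5
  endloop
 endfacet
 facet normal -0.326 0.001 0.945
  outer loop
   vertex 1.5 0.5 3.5
   vertex 4.4 0.1 4.5
   vertex 4.7 3.8 4.6
  endloop
 endfacet
 facet normal -0.575 0.305 0.759
  outer loop
   vertex 1.5 0.5 3.5
   vertex 4.7 3.8 4.6
   vertex 1.8 4.3 2.2
  endloop
 endfacet
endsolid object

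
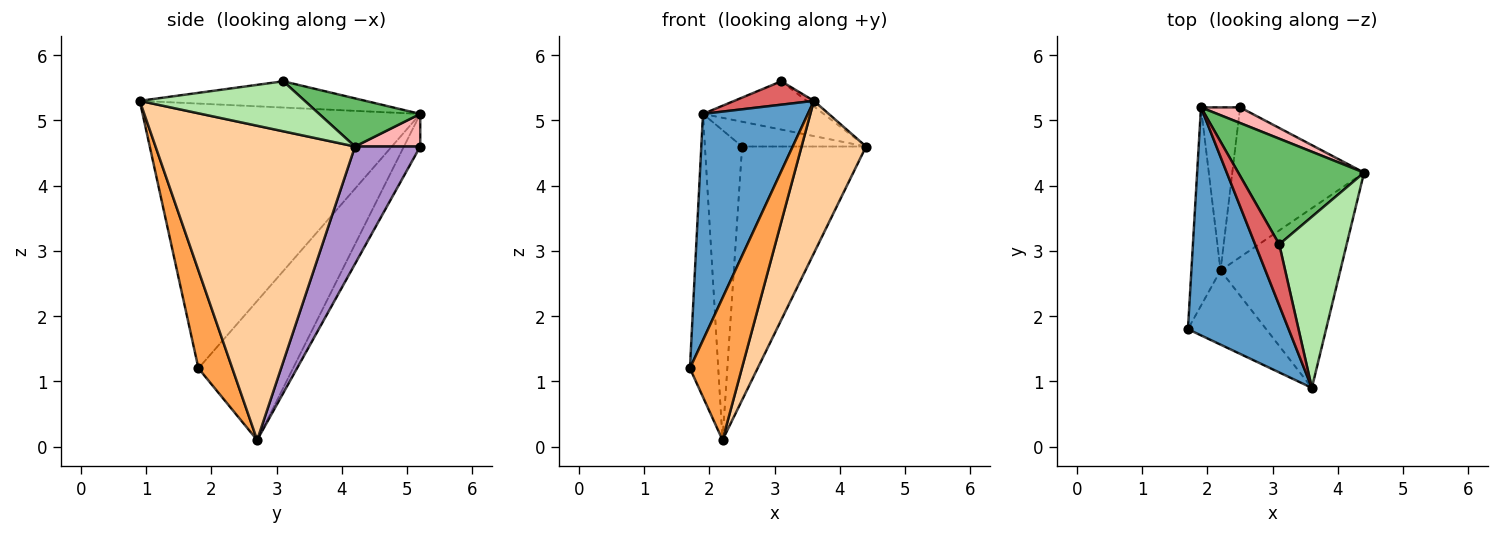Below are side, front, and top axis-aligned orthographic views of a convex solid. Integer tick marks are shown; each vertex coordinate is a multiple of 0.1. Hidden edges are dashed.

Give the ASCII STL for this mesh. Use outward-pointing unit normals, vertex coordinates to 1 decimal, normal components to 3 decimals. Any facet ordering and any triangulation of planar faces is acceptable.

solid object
 facet normal -0.881 -0.333 0.335
  outer loop
   vertex 3.6 0.9 5.3
   vertex 1.9 5.2 5.1
   vertex 1.7 1.8 1.2
  endloop
 endfacet
 facet normal -0.939 0.281 -0.197
  outer loop
   vertex 2.2 2.7 0.1
   vertex 1.7 1.8 1.2
   vertex 1.9 5.2 5.1
  endloop
 endfacet
 facet normal 0.501 -0.768 -0.400
  outer loop
   vertex 2.2 2.7 0.1
   vertex 3.6 0.9 5.3
   vertex 1.7 1.8 1.2
  endloop
 endfacet
 facet normal 0.895 -0.289 -0.341
  outer loop
   vertex 2.2 2.7 0.1
   vertex 4.4 4.2 4.6
   vertex 3.6 0.9 5.3
  endloop
 endfacet
 facet normal 0.329 0.392 0.859
  outer loop
   vertex 3.1 3.1 5.6
   vertex 4.4 4.2 4.6
   vertex 1.9 5.2 5.1
  endloop
 endfacet
 facet normal 0.596 0.026 0.803
  outer loop
   vertex 3.1 3.1 5.6
   vertex 3.6 0.9 5.3
   vertex 4.4 4.2 4.6
  endloop
 endfacet
 facet normal -0.713 -0.251 0.655
  outer loop
   vertex 3.1 3.1 5.6
   vertex 1.9 5.2 5.1
   vertex 3.6 0.9 5.3
  endloop
 endfacet
 facet normal 0.407 0.772 0.488
  outer loop
   vertex 2.5 5.2 4.6
   vertex 1.9 5.2 5.1
   vertex 4.4 4.2 4.6
  endloop
 endfacet
 facet normal 0.413 0.784 -0.463
  outer loop
   vertex 2.5 5.2 4.6
   vertex 4.4 4.2 4.6
   vertex 2.2 2.7 0.1
  endloop
 endfacet
 facet normal -0.362 0.825 -0.434
  outer loop
   vertex 2.5 5.2 4.6
   vertex 2.2 2.7 0.1
   vertex 1.9 5.2 5.1
  endloop
 endfacet
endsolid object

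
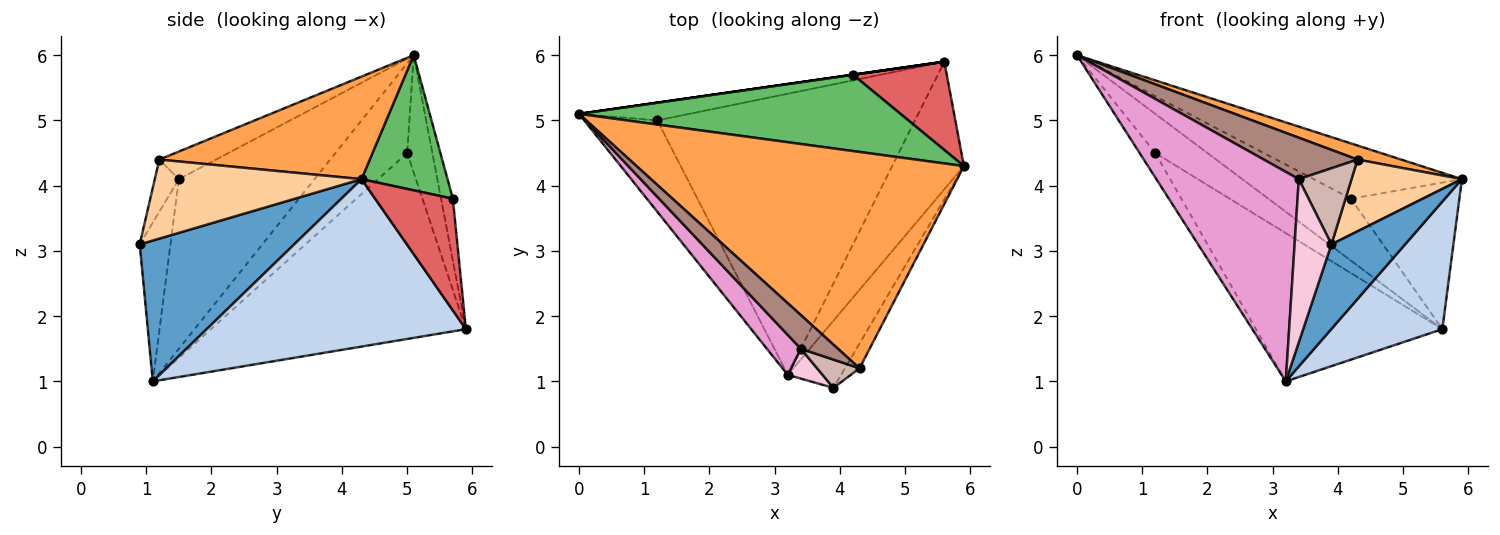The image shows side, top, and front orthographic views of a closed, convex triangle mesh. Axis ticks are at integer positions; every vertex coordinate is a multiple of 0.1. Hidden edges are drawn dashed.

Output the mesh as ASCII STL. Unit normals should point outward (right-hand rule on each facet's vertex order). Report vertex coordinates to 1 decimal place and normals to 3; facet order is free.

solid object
 facet normal 0.854 -0.407 -0.323
  outer loop
   vertex 3.2 1.1 1.0
   vertex 5.9 4.3 4.1
   vertex 3.9 0.9 3.1
  endloop
 endfacet
 facet normal 0.855 -0.367 -0.367
  outer loop
   vertex 3.2 1.1 1.0
   vertex 5.6 5.9 1.8
   vertex 5.9 4.3 4.1
  endloop
 endfacet
 facet normal 0.298 -0.062 0.952
  outer loop
   vertex 4.3 1.2 4.4
   vertex 5.9 4.3 4.1
   vertex 0.0 5.1 6.0
  endloop
 endfacet
 facet normal 0.871 -0.465 -0.161
  outer loop
   vertex 4.3 1.2 4.4
   vertex 3.9 0.9 3.1
   vertex 5.9 4.3 4.1
  endloop
 endfacet
 facet normal 0.322 0.555 0.767
  outer loop
   vertex 4.2 5.7 3.8
   vertex 0.0 5.1 6.0
   vertex 5.9 4.3 4.1
  endloop
 endfacet
 facet normal -0.141 0.990 0.000
  outer loop
   vertex 4.2 5.7 3.8
   vertex 5.6 5.9 1.8
   vertex 0.0 5.1 6.0
  endloop
 endfacet
 facet normal 0.524 0.730 0.439
  outer loop
   vertex 4.2 5.7 3.8
   vertex 5.9 4.3 4.1
   vertex 5.6 5.9 1.8
  endloop
 endfacet
 facet normal -0.402 0.834 -0.377
  outer loop
   vertex 1.2 5.0 4.5
   vertex 0.0 5.1 6.0
   vertex 5.6 5.9 1.8
  endloop
 endfacet
 facet normal -0.764 0.167 -0.623
  outer loop
   vertex 1.2 5.0 4.5
   vertex 3.2 1.1 1.0
   vertex 0.0 5.1 6.0
  endloop
 endfacet
 facet normal -0.538 0.393 -0.746
  outer loop
   vertex 1.2 5.0 4.5
   vertex 5.6 5.9 1.8
   vertex 3.2 1.1 1.0
  endloop
 endfacet
 facet normal -0.425 -0.702 0.571
  outer loop
   vertex 3.4 1.5 4.1
   vertex 4.3 1.2 4.4
   vertex 0.0 5.1 6.0
  endloop
 endfacet
 facet normal -0.394 -0.862 0.320
  outer loop
   vertex 3.4 1.5 4.1
   vertex 3.9 0.9 3.1
   vertex 4.3 1.2 4.4
  endloop
 endfacet
 facet normal -0.683 -0.717 0.137
  outer loop
   vertex 3.4 1.5 4.1
   vertex 0.0 5.1 6.0
   vertex 3.2 1.1 1.0
  endloop
 endfacet
 facet normal -0.634 -0.760 0.139
  outer loop
   vertex 3.4 1.5 4.1
   vertex 3.2 1.1 1.0
   vertex 3.9 0.9 3.1
  endloop
 endfacet
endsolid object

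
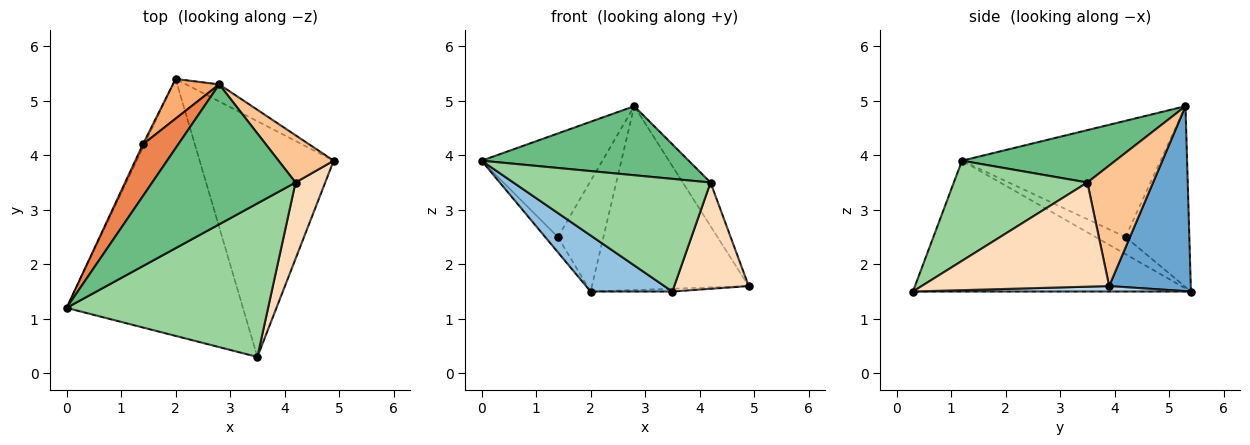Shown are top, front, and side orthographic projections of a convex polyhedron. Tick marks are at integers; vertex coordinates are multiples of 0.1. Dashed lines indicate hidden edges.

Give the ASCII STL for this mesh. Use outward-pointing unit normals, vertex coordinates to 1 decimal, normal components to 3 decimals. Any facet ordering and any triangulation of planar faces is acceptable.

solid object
 facet normal 0.460 0.884 -0.082
  outer loop
   vertex 2.8 5.3 4.9
   vertex 4.9 3.9 1.6
   vertex 2.0 5.4 1.5
  endloop
 endfacet
 facet normal -0.587 -0.173 -0.791
  outer loop
   vertex 3.5 0.3 1.5
   vertex 0.0 1.2 3.9
   vertex 2.0 5.4 1.5
  endloop
 endfacet
 facet normal 0.041 0.012 -0.999
  outer loop
   vertex 3.5 0.3 1.5
   vertex 2.0 5.4 1.5
   vertex 4.9 3.9 1.6
  endloop
 endfacet
 facet normal -0.917 0.389 -0.083
  outer loop
   vertex 1.4 4.2 2.5
   vertex 2.0 5.4 1.5
   vertex 0.0 1.2 3.9
  endloop
 endfacet
 facet normal -0.827 0.503 0.252
  outer loop
   vertex 1.4 4.2 2.5
   vertex 0.0 1.2 3.9
   vertex 2.8 5.3 4.9
  endloop
 endfacet
 facet normal -0.797 0.569 0.204
  outer loop
   vertex 1.4 4.2 2.5
   vertex 2.8 5.3 4.9
   vertex 2.0 5.4 1.5
  endloop
 endfacet
 facet normal 0.849 0.358 0.388
  outer loop
   vertex 4.2 3.5 3.5
   vertex 4.9 3.9 1.6
   vertex 2.8 5.3 4.9
  endloop
 endfacet
 facet normal 0.899 -0.357 0.256
  outer loop
   vertex 4.2 3.5 3.5
   vertex 3.5 0.3 1.5
   vertex 4.9 3.9 1.6
  endloop
 endfacet
 facet normal 0.311 -0.421 0.852
  outer loop
   vertex 4.2 3.5 3.5
   vertex 2.8 5.3 4.9
   vertex 0.0 1.2 3.9
  endloop
 endfacet
 facet normal 0.372 -0.549 0.748
  outer loop
   vertex 4.2 3.5 3.5
   vertex 0.0 1.2 3.9
   vertex 3.5 0.3 1.5
  endloop
 endfacet
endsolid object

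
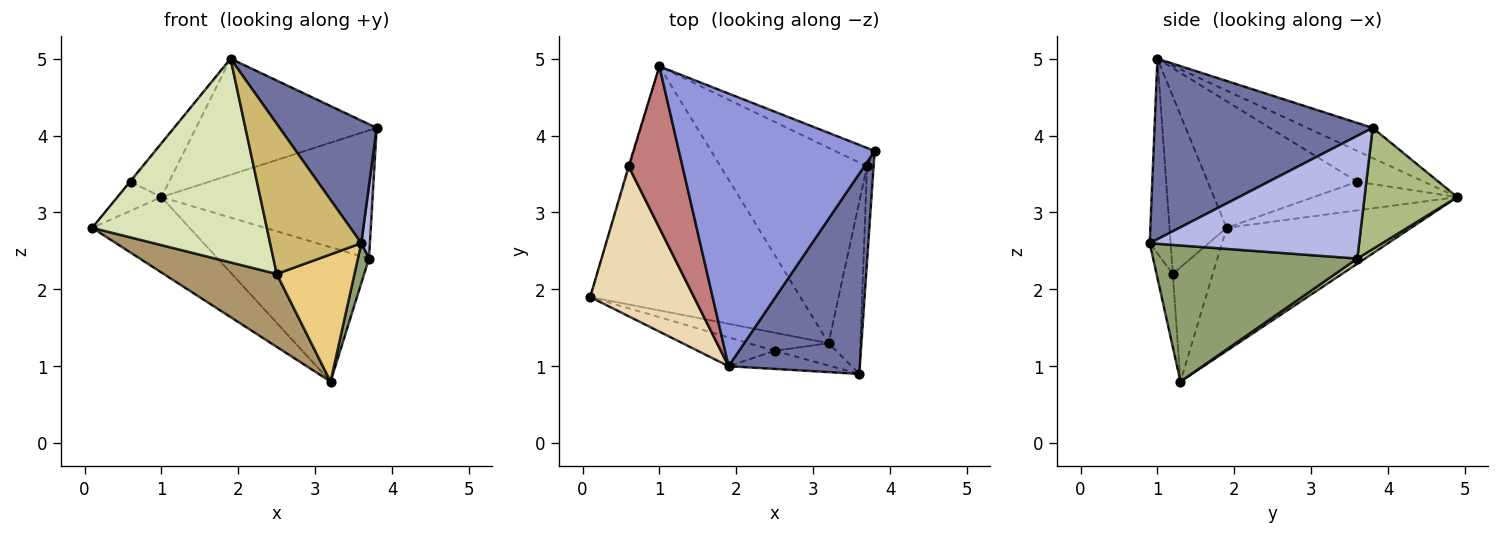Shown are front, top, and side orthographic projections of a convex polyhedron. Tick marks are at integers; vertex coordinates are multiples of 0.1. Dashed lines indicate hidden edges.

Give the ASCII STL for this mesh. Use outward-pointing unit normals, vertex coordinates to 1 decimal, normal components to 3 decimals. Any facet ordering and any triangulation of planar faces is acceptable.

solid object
 facet normal 0.761 -0.339 0.553
  outer loop
   vertex 1.9 1.0 5.0
   vertex 3.6 0.9 2.6
   vertex 3.8 3.8 4.1
  endloop
 endfacet
 facet normal -0.488 0.258 -0.834
  outer loop
   vertex 1.0 4.9 3.2
   vertex 3.2 1.3 0.8
   vertex 0.1 1.9 2.8
  endloop
 endfacet
 facet normal -0.140 0.388 0.911
  outer loop
   vertex 1.0 4.9 3.2
   vertex 1.9 1.0 5.0
   vertex 3.8 3.8 4.1
  endloop
 endfacet
 facet normal 0.998 -0.041 -0.054
  outer loop
   vertex 3.7 3.6 2.4
   vertex 3.8 3.8 4.1
   vertex 3.6 0.9 2.6
  endloop
 endfacet
 facet normal 0.972 -0.053 -0.228
  outer loop
   vertex 3.7 3.6 2.4
   vertex 3.6 0.9 2.6
   vertex 3.2 1.3 0.8
  endloop
 endfacet
 facet normal 0.399 0.908 -0.130
  outer loop
   vertex 3.7 3.6 2.4
   vertex 1.0 4.9 3.2
   vertex 3.8 3.8 4.1
  endloop
 endfacet
 facet normal 0.029 0.567 -0.823
  outer loop
   vertex 3.7 3.6 2.4
   vertex 3.2 1.3 0.8
   vertex 1.0 4.9 3.2
  endloop
 endfacet
 facet normal -0.308 -0.942 -0.133
  outer loop
   vertex 2.5 1.2 2.2
   vertex 1.9 1.0 5.0
   vertex 0.1 1.9 2.8
  endloop
 endfacet
 facet normal -0.325 -0.918 -0.228
  outer loop
   vertex 2.5 1.2 2.2
   vertex 0.1 1.9 2.8
   vertex 3.2 1.3 0.8
  endloop
 endfacet
 facet normal -0.222 -0.968 -0.117
  outer loop
   vertex 2.5 1.2 2.2
   vertex 3.6 0.9 2.6
   vertex 1.9 1.0 5.0
  endloop
 endfacet
 facet normal -0.201 -0.965 -0.170
  outer loop
   vertex 2.5 1.2 2.2
   vertex 3.2 1.3 0.8
   vertex 3.6 0.9 2.6
  endloop
 endfacet
 facet normal -0.773 0.004 0.634
  outer loop
   vertex 0.6 3.6 3.4
   vertex 0.1 1.9 2.8
   vertex 1.9 1.0 5.0
  endloop
 endfacet
 facet normal -0.957 0.290 -0.026
  outer loop
   vertex 0.6 3.6 3.4
   vertex 1.0 4.9 3.2
   vertex 0.1 1.9 2.8
  endloop
 endfacet
 facet normal -0.477 0.275 0.835
  outer loop
   vertex 0.6 3.6 3.4
   vertex 1.9 1.0 5.0
   vertex 1.0 4.9 3.2
  endloop
 endfacet
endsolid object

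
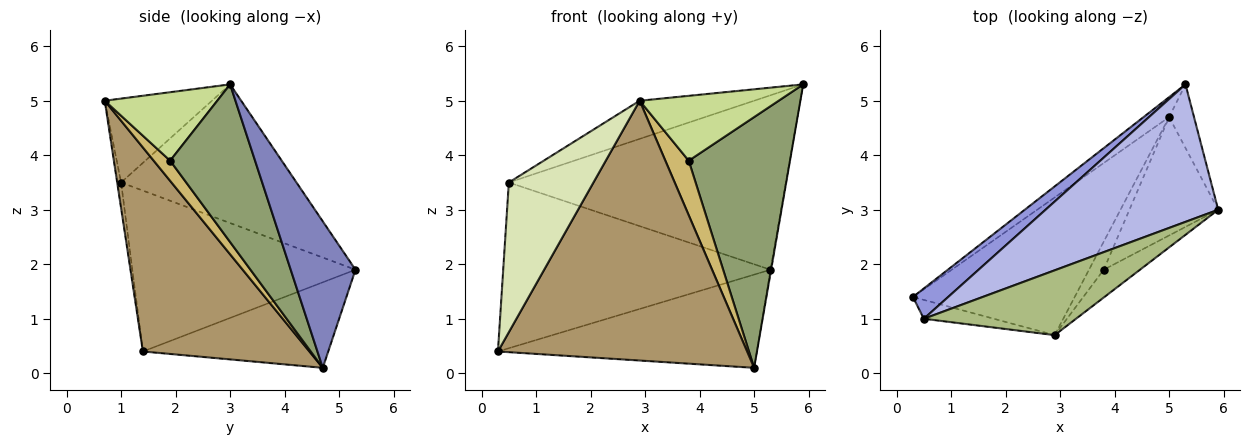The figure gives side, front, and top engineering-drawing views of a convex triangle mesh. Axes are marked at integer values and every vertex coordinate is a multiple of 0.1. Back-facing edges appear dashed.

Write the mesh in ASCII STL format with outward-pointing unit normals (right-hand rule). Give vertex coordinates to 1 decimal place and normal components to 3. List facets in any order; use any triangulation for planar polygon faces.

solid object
 facet normal -0.573 0.801 -0.171
  outer loop
   vertex 5.0 4.7 0.1
   vertex 0.3 1.4 0.4
   vertex 5.3 5.3 1.9
  endloop
 endfacet
 facet normal 0.986 0.010 -0.167
  outer loop
   vertex 5.0 4.7 0.1
   vertex 5.3 5.3 1.9
   vertex 5.9 3.0 5.3
  endloop
 endfacet
 facet normal -0.635 0.760 0.139
  outer loop
   vertex 0.5 1.0 3.5
   vertex 5.3 5.3 1.9
   vertex 0.3 1.4 0.4
  endloop
 endfacet
 facet normal -0.445 0.703 0.554
  outer loop
   vertex 0.5 1.0 3.5
   vertex 5.9 3.0 5.3
   vertex 5.3 5.3 1.9
  endloop
 endfacet
 facet normal 0.604 -0.721 -0.340
  outer loop
   vertex 3.8 1.9 3.9
   vertex 5.0 4.7 0.1
   vertex 5.9 3.0 5.3
  endloop
 endfacet
 facet normal -0.429 0.458 0.778
  outer loop
   vertex 2.9 0.7 5.0
   vertex 5.9 3.0 5.3
   vertex 0.5 1.0 3.5
  endloop
 endfacet
 facet normal 0.597 -0.737 -0.316
  outer loop
   vertex 2.9 0.7 5.0
   vertex 3.8 1.9 3.9
   vertex 5.9 3.0 5.3
  endloop
 endfacet
 facet normal -0.046 -0.991 -0.125
  outer loop
   vertex 2.9 0.7 5.0
   vertex 0.5 1.0 3.5
   vertex 0.3 1.4 0.4
  endloop
 endfacet
 facet normal 0.508 -0.761 -0.403
  outer loop
   vertex 2.9 0.7 5.0
   vertex 0.3 1.4 0.4
   vertex 5.0 4.7 0.1
  endloop
 endfacet
 facet normal 0.531 -0.754 -0.388
  outer loop
   vertex 2.9 0.7 5.0
   vertex 5.0 4.7 0.1
   vertex 3.8 1.9 3.9
  endloop
 endfacet
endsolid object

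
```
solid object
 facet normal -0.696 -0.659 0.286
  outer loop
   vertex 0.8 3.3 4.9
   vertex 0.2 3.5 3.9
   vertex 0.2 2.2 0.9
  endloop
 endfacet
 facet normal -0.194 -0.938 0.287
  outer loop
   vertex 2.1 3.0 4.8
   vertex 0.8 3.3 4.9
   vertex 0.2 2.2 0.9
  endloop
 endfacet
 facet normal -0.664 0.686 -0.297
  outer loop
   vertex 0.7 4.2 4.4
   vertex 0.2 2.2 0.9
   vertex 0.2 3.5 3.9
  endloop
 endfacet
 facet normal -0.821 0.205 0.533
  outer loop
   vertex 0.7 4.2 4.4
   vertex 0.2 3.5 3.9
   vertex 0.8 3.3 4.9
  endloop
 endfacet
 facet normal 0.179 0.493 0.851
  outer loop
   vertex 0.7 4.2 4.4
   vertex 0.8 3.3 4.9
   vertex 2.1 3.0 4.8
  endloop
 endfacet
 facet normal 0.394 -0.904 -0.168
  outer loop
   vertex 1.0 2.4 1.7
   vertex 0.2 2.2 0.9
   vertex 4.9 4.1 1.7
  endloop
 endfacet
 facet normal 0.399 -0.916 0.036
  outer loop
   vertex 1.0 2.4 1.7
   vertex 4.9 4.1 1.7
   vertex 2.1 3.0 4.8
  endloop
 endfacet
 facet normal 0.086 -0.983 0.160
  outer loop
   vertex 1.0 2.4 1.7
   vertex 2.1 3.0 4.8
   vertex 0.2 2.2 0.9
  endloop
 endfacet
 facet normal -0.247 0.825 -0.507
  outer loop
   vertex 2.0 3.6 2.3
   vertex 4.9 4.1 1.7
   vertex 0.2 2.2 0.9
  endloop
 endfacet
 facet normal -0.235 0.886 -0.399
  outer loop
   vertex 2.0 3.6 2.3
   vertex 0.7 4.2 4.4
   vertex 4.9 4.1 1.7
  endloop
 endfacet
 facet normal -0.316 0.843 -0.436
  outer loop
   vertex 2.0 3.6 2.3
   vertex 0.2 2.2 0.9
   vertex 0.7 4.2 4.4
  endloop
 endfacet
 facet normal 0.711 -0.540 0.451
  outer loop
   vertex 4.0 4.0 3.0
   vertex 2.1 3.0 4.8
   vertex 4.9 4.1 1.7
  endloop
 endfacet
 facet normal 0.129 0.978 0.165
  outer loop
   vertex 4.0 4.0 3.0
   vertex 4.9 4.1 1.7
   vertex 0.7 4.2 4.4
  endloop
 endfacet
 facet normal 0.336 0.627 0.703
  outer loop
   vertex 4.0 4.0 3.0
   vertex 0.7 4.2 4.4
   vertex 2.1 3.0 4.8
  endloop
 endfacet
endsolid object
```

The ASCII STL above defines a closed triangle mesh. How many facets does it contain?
14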